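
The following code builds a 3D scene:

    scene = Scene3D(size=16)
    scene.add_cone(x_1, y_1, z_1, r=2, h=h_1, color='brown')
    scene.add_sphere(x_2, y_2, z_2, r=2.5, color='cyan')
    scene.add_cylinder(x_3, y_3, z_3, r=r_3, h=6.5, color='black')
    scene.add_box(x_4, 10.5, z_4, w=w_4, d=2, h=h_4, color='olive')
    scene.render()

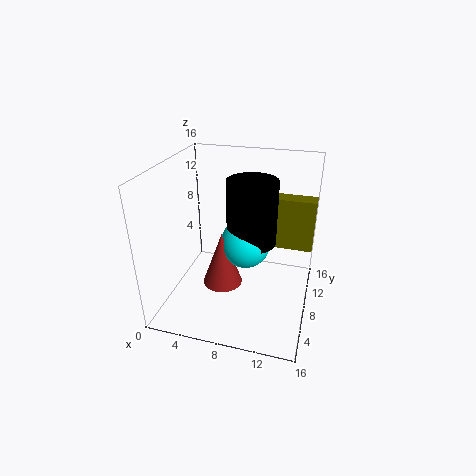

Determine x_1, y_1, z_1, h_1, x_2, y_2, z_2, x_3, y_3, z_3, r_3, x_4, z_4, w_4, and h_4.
x_1 = 7.5
y_1 = 4
z_1 = 5
h_1 = 5.5
x_2 = 9.5
y_2 = 5.5
z_2 = 9
x_3 = 10
y_3 = 6
z_3 = 9
r_3 = 2.5
x_4 = 10.5
z_4 = 6
w_4 = 5.5
h_4 = 6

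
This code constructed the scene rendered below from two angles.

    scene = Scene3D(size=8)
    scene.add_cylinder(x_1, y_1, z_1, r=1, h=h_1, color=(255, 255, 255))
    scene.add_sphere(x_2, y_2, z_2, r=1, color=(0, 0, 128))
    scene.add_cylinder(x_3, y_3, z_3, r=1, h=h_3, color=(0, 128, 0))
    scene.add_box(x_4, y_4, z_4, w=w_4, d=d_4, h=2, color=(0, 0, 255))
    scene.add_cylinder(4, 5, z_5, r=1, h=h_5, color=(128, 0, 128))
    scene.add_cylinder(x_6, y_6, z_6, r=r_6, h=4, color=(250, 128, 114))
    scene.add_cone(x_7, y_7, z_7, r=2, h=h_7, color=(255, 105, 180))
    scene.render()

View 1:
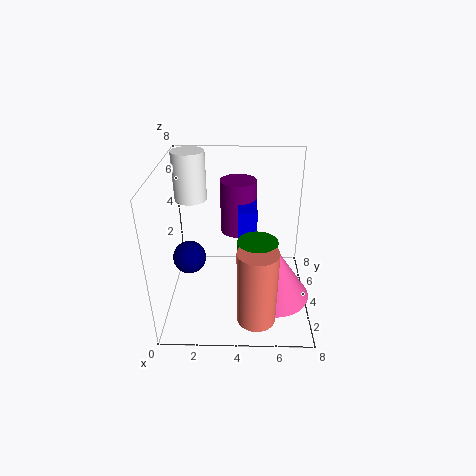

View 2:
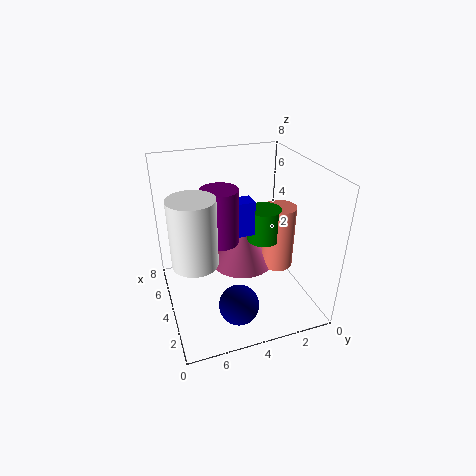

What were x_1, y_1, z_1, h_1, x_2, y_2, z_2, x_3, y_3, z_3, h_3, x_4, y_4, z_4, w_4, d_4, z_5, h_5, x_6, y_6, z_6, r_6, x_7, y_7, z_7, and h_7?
x_1 = 1, y_1 = 7, z_1 = 5, h_1 = 3, x_2 = 1, y_2 = 5, z_2 = 2, x_3 = 5, y_3 = 2, z_3 = 3, h_3 = 2, x_4 = 4, y_4 = 3, z_4 = 4, w_4 = 1, d_4 = 2, z_5 = 4, h_5 = 3, x_6 = 5, y_6 = 1, z_6 = 1, r_6 = 1, x_7 = 6, y_7 = 3, z_7 = 1, h_7 = 3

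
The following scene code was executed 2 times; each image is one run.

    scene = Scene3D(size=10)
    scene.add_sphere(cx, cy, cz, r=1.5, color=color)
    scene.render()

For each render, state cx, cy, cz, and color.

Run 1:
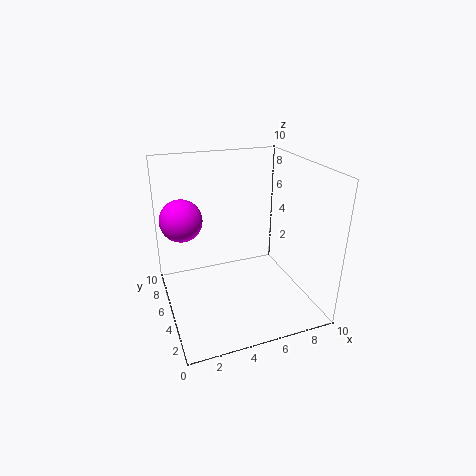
cx = 1.5
cy = 7
cz = 6
color = 'magenta'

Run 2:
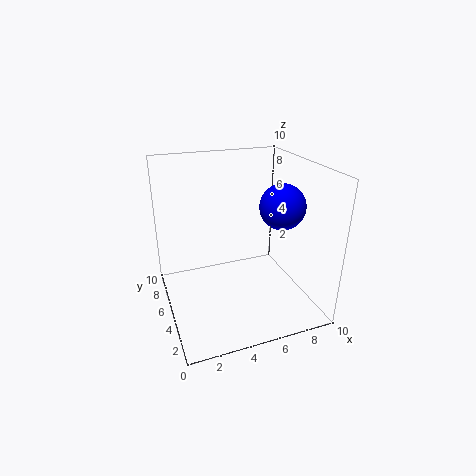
cx = 7.5
cy = 3.5
cz = 7.5
color = 'blue'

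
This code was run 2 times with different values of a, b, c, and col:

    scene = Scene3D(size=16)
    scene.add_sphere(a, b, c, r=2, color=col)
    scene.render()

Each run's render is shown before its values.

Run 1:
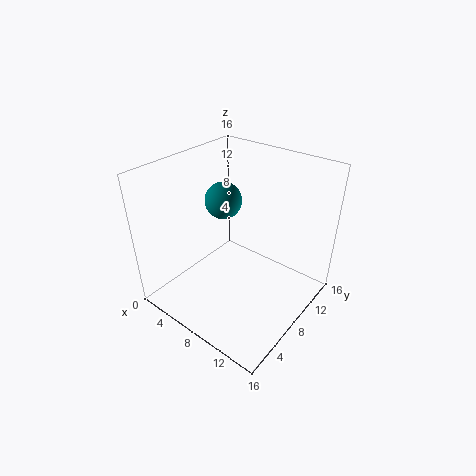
a = 6
b = 8
c = 12
col = 'teal'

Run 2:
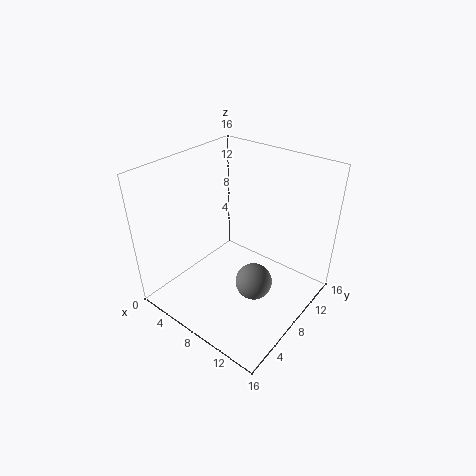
a = 11
b = 7
c = 4
col = 'gray'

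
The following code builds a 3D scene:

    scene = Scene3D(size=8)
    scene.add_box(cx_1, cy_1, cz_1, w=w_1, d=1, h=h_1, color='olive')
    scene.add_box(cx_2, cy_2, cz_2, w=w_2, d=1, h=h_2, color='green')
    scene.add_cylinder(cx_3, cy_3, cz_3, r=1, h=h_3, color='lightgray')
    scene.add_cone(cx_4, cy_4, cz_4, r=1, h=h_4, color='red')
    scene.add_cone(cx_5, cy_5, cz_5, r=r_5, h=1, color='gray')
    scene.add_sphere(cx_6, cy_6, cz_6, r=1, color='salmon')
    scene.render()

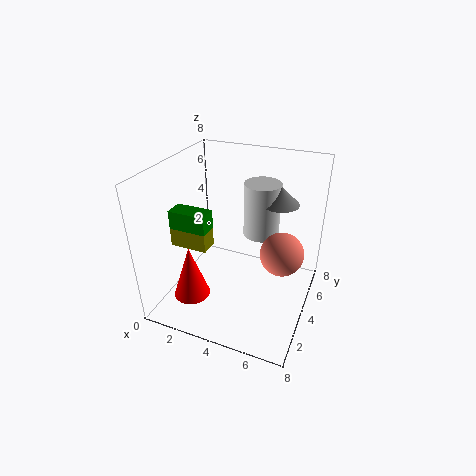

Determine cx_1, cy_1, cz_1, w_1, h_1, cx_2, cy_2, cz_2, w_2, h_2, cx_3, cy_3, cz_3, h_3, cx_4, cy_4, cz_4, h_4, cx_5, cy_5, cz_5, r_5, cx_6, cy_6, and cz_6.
cx_1 = 1; cy_1 = 2; cz_1 = 4; w_1 = 2; h_1 = 1; cx_2 = 1; cy_2 = 2; cz_2 = 4; w_2 = 2; h_2 = 2; cx_3 = 5; cy_3 = 5; cz_3 = 4; h_3 = 3; cx_4 = 2; cy_4 = 2; cz_4 = 1; h_4 = 3; cx_5 = 6; cy_5 = 5; cz_5 = 6; r_5 = 1; cx_6 = 7; cy_6 = 2; cz_6 = 5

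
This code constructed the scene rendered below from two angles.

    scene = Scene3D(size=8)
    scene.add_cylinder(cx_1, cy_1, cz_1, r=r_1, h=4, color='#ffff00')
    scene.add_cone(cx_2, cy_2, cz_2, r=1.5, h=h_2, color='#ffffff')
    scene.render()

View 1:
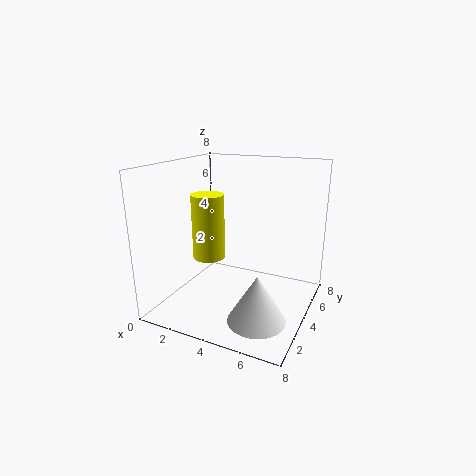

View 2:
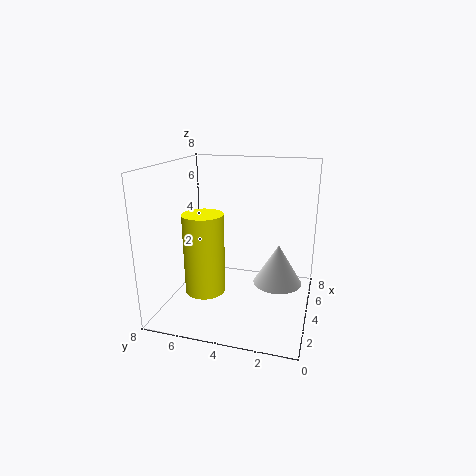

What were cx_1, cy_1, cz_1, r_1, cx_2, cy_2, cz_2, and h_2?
cx_1 = 1.5; cy_1 = 5; cz_1 = 2; r_1 = 1; cx_2 = 6; cy_2 = 2; cz_2 = 0.5; h_2 = 2.5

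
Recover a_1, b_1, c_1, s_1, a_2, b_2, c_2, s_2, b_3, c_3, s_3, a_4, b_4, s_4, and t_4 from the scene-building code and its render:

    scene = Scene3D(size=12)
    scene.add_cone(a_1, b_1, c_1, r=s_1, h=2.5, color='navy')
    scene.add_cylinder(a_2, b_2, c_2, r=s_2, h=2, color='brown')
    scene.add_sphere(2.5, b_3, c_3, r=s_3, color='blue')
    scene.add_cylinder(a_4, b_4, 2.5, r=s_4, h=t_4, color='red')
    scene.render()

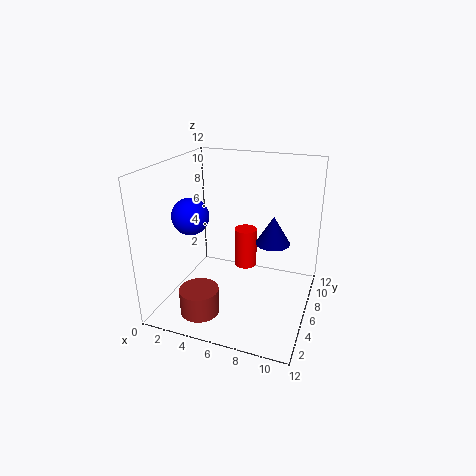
a_1 = 8.5, b_1 = 8, c_1 = 5, s_1 = 1.5, a_2 = 4.5, b_2 = 1.5, c_2 = 1.5, s_2 = 1.5, b_3 = 4.5, c_3 = 8, s_3 = 1.5, a_4 = 6, b_4 = 8, s_4 = 1, t_4 = 3.5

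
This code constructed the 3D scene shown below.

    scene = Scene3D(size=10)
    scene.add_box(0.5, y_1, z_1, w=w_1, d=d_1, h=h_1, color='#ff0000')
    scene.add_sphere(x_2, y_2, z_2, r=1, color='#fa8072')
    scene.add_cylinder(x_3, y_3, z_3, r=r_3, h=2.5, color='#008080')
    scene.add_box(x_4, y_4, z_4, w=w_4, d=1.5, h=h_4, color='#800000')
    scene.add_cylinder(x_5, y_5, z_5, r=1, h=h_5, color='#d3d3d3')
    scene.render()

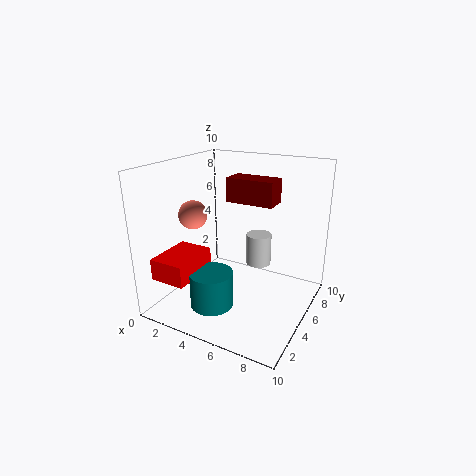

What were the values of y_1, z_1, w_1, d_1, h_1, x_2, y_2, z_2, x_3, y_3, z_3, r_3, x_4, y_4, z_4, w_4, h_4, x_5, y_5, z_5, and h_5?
y_1 = 1
z_1 = 2.5
w_1 = 2.5
d_1 = 3.5
h_1 = 1.5
x_2 = 2
y_2 = 4
z_2 = 6.5
x_3 = 4
y_3 = 3
z_3 = 0.5
r_3 = 1.5
x_4 = 5
y_4 = 3.5
z_4 = 8
w_4 = 3
h_4 = 1.5
x_5 = 5
y_5 = 8.5
z_5 = 1.5
h_5 = 2.5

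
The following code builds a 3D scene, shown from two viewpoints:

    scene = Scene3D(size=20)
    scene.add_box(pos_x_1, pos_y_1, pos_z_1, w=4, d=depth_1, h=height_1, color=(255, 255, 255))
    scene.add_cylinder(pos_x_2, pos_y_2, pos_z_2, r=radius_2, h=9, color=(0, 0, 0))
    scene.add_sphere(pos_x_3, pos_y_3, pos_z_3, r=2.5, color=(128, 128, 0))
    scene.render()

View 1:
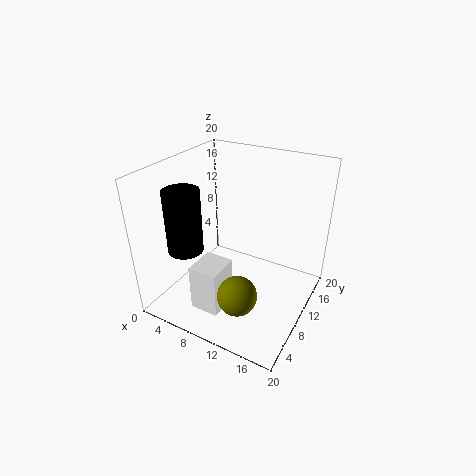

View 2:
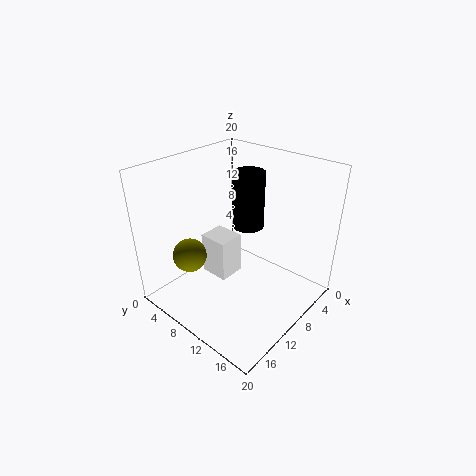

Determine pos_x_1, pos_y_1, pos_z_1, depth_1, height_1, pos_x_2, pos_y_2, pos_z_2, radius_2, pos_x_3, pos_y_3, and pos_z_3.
pos_x_1 = 6.5
pos_y_1 = 3
pos_z_1 = 1.5
depth_1 = 4.5
height_1 = 6.5
pos_x_2 = 3.5
pos_y_2 = 6.5
pos_z_2 = 8
radius_2 = 2.5
pos_x_3 = 13.5
pos_y_3 = 3.5
pos_z_3 = 6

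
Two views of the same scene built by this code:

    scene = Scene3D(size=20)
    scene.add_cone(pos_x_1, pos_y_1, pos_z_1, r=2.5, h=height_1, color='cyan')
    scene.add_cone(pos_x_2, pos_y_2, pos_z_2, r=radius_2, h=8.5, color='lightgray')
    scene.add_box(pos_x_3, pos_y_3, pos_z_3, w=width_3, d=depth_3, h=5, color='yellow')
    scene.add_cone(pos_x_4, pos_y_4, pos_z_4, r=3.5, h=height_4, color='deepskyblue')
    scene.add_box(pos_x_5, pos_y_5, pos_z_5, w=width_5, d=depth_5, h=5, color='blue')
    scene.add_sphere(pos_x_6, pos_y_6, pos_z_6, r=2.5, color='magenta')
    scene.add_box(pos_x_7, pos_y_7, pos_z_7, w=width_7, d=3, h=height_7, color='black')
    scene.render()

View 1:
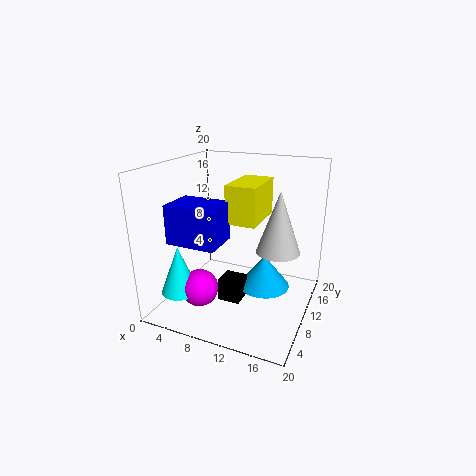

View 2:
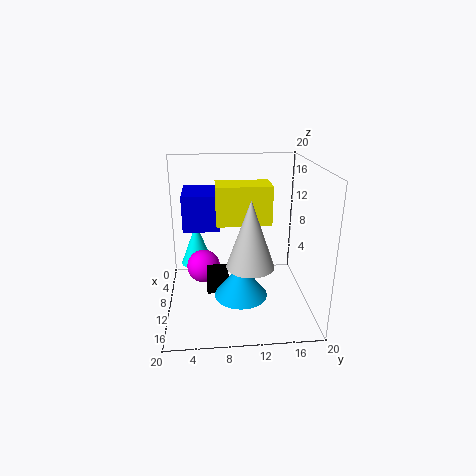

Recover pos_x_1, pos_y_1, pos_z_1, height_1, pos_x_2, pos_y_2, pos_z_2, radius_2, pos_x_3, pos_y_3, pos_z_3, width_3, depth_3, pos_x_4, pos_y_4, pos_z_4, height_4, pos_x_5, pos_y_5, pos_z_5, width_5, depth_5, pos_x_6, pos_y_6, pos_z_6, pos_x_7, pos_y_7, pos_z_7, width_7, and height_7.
pos_x_1 = 4
pos_y_1 = 4
pos_z_1 = 3.5
height_1 = 6.5
pos_x_2 = 15.5
pos_y_2 = 11
pos_z_2 = 8.5
radius_2 = 3
pos_x_3 = 9.5
pos_y_3 = 7
pos_z_3 = 13
width_3 = 4
depth_3 = 7
pos_x_4 = 14
pos_y_4 = 10
pos_z_4 = 3.5
height_4 = 4.5
pos_x_5 = 3.5
pos_y_5 = 2.5
pos_z_5 = 11
width_5 = 6.5
depth_5 = 5
pos_x_6 = 6.5
pos_y_6 = 5
pos_z_6 = 4
pos_x_7 = 9
pos_y_7 = 5.5
pos_z_7 = 2.5
width_7 = 3
height_7 = 3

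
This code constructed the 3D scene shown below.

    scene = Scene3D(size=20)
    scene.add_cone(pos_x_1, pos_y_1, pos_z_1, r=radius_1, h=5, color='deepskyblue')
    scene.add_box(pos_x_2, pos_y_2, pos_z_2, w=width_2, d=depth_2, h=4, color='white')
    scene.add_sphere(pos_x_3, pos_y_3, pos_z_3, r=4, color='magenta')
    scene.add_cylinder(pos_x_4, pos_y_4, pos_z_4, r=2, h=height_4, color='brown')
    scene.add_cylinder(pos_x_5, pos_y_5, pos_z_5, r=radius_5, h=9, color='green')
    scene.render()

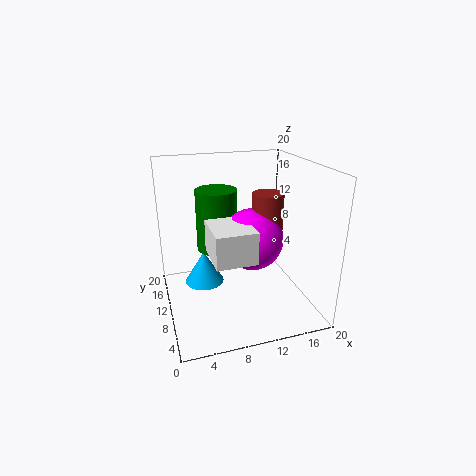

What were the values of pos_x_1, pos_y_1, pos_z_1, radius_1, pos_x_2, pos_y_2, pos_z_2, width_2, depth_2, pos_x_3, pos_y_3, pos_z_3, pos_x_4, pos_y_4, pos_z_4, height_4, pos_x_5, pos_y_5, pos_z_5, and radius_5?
pos_x_1 = 6; pos_y_1 = 15; pos_z_1 = 1; radius_1 = 3; pos_x_2 = 5; pos_y_2 = 2; pos_z_2 = 10; width_2 = 5; depth_2 = 6; pos_x_3 = 11; pos_y_3 = 7; pos_z_3 = 11; pos_x_4 = 13; pos_y_4 = 7; pos_z_4 = 10; height_4 = 7; pos_x_5 = 8; pos_y_5 = 14; pos_z_5 = 7; radius_5 = 3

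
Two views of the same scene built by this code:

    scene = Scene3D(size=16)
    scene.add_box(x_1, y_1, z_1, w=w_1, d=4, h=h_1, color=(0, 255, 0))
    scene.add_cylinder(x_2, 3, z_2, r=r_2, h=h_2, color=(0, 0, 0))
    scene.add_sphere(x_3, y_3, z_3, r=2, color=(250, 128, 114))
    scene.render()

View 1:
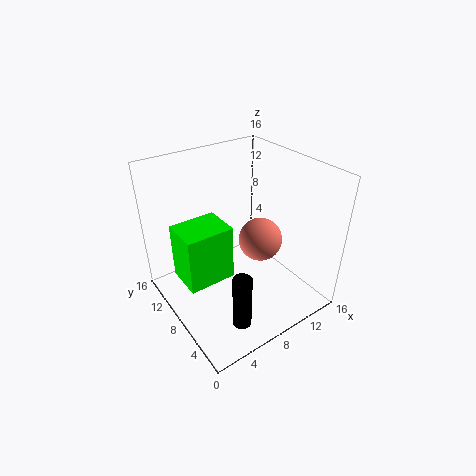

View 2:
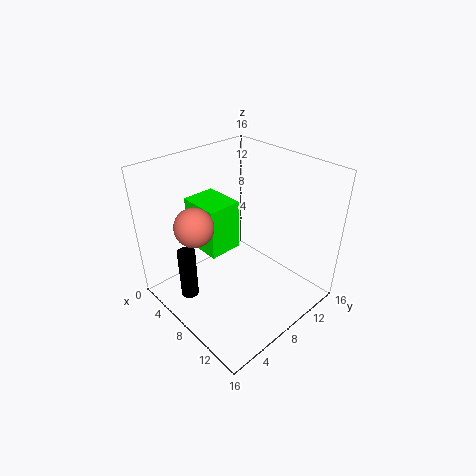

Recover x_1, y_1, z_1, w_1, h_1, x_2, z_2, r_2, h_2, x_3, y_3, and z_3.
x_1 = 1
y_1 = 6
z_1 = 5
w_1 = 5
h_1 = 6
x_2 = 5
z_2 = 1
r_2 = 1
h_2 = 6
x_3 = 7
y_3 = 3
z_3 = 11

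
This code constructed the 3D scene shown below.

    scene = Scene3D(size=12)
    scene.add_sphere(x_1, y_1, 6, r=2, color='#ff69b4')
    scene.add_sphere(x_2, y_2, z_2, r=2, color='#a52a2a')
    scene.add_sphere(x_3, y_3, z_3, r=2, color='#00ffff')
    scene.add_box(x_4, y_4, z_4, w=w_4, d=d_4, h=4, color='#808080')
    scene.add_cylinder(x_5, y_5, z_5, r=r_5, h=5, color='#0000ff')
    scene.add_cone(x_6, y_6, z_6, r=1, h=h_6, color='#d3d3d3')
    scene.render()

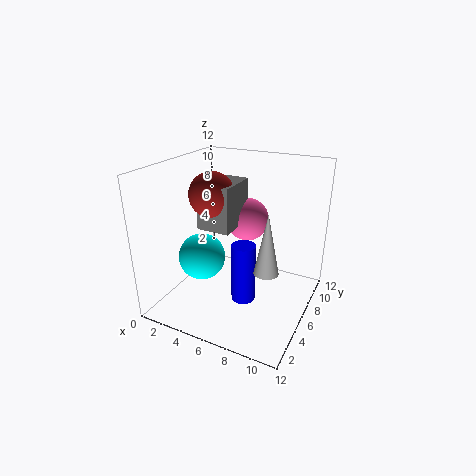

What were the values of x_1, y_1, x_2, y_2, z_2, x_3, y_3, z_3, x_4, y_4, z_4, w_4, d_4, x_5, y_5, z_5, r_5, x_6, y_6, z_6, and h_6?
x_1 = 5
y_1 = 10
x_2 = 3
y_2 = 7
z_2 = 9
x_3 = 3
y_3 = 5
z_3 = 4
x_4 = 2
y_4 = 6
z_4 = 6
w_4 = 3
d_4 = 4
x_5 = 7
y_5 = 5
z_5 = 1
r_5 = 1
x_6 = 9
y_6 = 5
z_6 = 4
h_6 = 5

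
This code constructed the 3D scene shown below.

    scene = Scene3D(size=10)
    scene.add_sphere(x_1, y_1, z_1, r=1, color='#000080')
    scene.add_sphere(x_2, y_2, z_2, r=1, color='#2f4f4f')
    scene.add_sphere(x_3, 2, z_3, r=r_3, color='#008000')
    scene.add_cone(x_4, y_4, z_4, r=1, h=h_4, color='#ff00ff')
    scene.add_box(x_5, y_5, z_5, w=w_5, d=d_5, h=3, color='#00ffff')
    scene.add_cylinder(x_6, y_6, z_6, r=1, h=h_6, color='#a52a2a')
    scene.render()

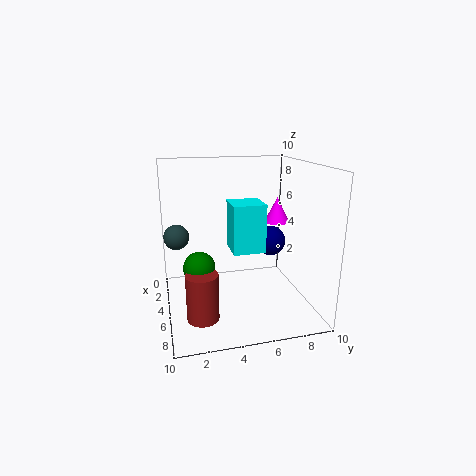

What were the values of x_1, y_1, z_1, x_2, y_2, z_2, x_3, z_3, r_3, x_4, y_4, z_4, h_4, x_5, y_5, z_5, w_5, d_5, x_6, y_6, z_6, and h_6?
x_1 = 6, y_1 = 7, z_1 = 5, x_2 = 1, y_2 = 1, z_2 = 4, x_3 = 7, z_3 = 4, r_3 = 1, x_4 = 2, y_4 = 9, z_4 = 5, h_4 = 2, x_5 = 6, y_5 = 4, z_5 = 5, w_5 = 2, d_5 = 2, x_6 = 8, y_6 = 2, z_6 = 1, h_6 = 3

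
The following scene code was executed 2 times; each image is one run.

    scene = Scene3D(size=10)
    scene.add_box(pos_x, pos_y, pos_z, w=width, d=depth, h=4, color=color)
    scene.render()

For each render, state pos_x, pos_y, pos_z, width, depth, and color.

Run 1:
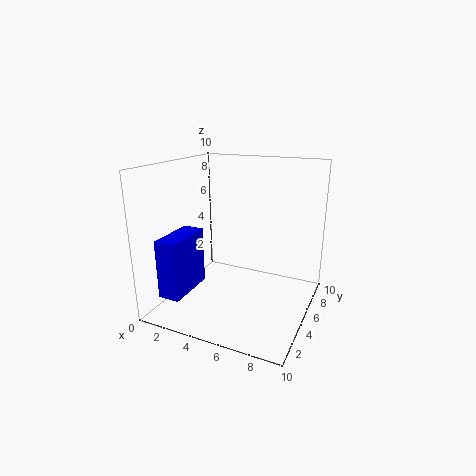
pos_x = 1; pos_y = 1; pos_z = 1.5; width = 1.5; depth = 3.5; color = 'blue'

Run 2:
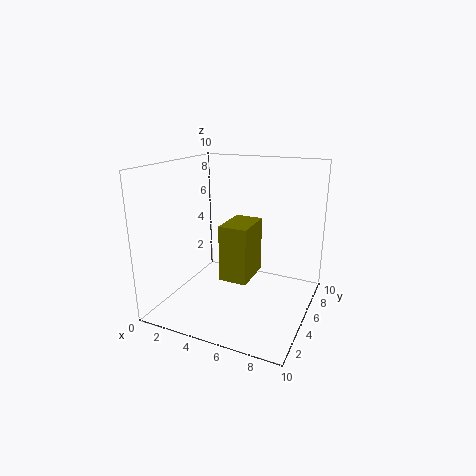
pos_x = 4; pos_y = 4; pos_z = 2; width = 2; depth = 3; color = 'olive'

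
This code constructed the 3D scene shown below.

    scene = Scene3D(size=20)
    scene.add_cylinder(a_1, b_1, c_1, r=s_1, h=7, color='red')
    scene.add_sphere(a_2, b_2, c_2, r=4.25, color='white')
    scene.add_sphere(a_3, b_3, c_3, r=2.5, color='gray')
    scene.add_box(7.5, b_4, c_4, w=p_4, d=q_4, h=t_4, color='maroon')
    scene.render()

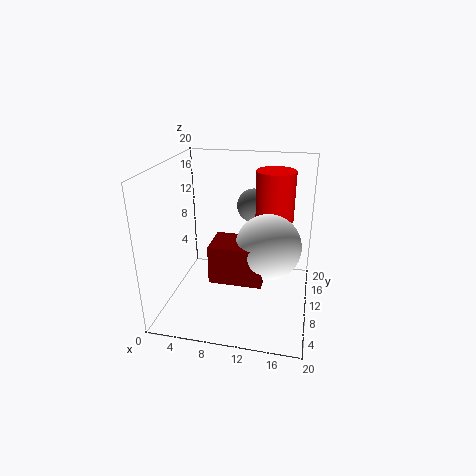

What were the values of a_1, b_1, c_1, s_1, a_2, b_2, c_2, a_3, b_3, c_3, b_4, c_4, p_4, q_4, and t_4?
a_1 = 14.5
b_1 = 13.75
c_1 = 11.75
s_1 = 2.75
a_2 = 14.5
b_2 = 7.75
c_2 = 10.25
a_3 = 11.25
b_3 = 15.25
c_3 = 13
b_4 = 4
c_4 = 6.25
p_4 = 6.75
q_4 = 4.75
t_4 = 5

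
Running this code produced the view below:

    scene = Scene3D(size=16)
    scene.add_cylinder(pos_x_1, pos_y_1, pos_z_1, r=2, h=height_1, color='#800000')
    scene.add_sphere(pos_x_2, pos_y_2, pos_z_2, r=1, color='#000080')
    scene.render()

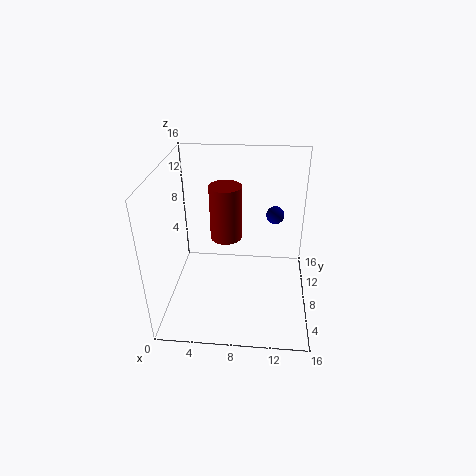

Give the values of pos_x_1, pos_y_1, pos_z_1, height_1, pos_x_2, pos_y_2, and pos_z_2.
pos_x_1 = 6, pos_y_1 = 13, pos_z_1 = 5, height_1 = 7, pos_x_2 = 12, pos_y_2 = 10, pos_z_2 = 10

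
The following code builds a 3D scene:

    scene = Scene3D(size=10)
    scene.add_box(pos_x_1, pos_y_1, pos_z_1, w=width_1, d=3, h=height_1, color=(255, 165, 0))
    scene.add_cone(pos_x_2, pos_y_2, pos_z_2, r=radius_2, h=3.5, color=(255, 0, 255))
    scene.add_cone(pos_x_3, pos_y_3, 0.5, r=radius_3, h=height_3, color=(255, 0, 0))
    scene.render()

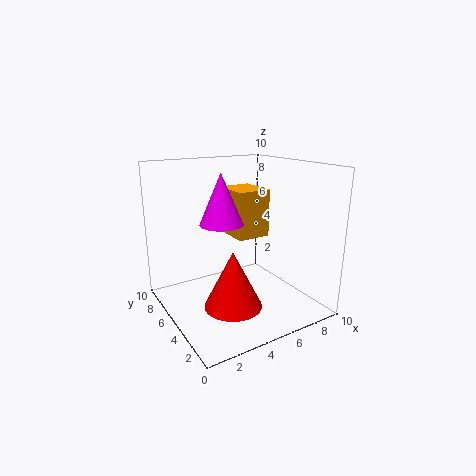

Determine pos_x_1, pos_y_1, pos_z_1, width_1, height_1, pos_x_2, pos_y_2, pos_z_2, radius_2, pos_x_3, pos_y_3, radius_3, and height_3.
pos_x_1 = 5.5
pos_y_1 = 5.5
pos_z_1 = 4.5
width_1 = 2.5
height_1 = 3.5
pos_x_2 = 4
pos_y_2 = 5.5
pos_z_2 = 6
radius_2 = 1.5
pos_x_3 = 4
pos_y_3 = 4
radius_3 = 2
height_3 = 4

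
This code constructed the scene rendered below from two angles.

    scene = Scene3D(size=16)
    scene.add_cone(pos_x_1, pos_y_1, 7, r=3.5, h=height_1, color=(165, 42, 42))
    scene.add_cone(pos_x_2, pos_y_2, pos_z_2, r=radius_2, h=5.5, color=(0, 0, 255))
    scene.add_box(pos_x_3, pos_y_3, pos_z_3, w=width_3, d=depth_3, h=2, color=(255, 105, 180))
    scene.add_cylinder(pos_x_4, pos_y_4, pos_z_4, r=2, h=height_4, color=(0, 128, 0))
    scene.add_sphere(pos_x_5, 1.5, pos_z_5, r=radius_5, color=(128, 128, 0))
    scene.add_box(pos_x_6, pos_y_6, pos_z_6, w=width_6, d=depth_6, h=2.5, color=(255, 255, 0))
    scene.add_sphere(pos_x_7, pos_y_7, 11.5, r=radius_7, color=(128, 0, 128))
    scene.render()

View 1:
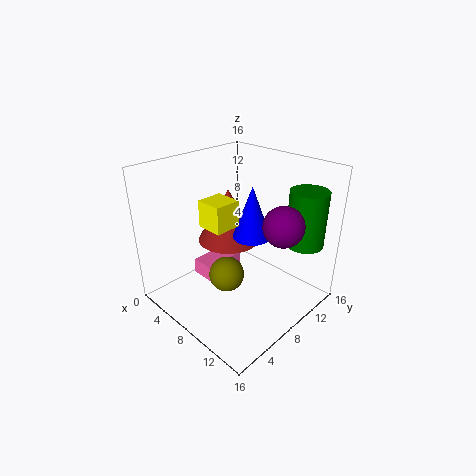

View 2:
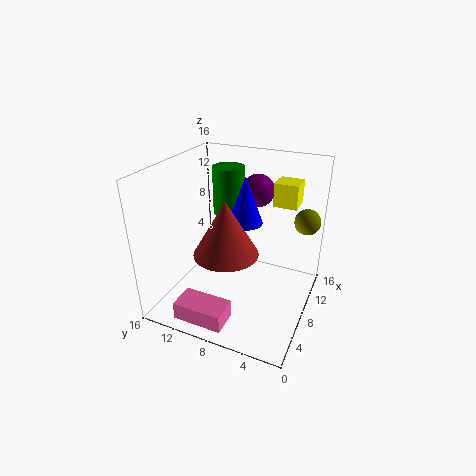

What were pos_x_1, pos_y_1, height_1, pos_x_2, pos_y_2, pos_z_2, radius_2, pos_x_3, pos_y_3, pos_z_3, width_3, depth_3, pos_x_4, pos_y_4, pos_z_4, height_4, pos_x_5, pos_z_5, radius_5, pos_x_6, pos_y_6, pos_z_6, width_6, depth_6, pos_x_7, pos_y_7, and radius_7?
pos_x_1 = 6
pos_y_1 = 8.5
height_1 = 6
pos_x_2 = 10
pos_y_2 = 8
pos_z_2 = 9
radius_2 = 2
pos_x_3 = 1
pos_y_3 = 7
pos_z_3 = 0.5
width_3 = 3
depth_3 = 5.5
pos_x_4 = 14
pos_y_4 = 12
pos_z_4 = 8
height_4 = 6
pos_x_5 = 13
pos_z_5 = 9
radius_5 = 1.5
pos_x_6 = 9
pos_y_6 = 2
pos_z_6 = 12
width_6 = 2.5
depth_6 = 2.5
pos_x_7 = 14
pos_y_7 = 8
radius_7 = 2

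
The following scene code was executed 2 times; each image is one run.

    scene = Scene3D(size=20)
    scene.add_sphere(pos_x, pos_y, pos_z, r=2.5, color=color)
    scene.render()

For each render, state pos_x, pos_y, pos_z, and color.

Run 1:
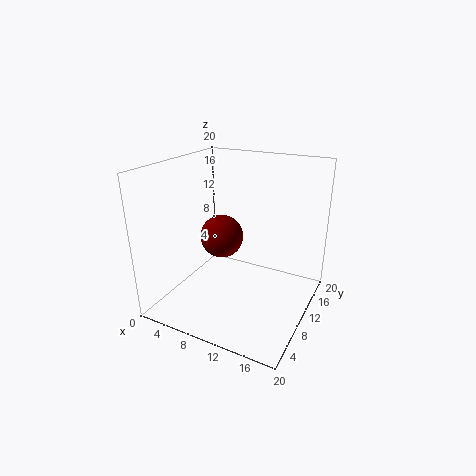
pos_x = 11
pos_y = 4
pos_z = 13
color = 'maroon'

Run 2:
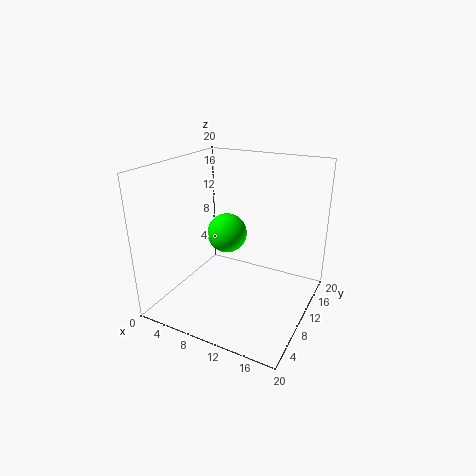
pos_x = 10
pos_y = 7
pos_z = 12
color = 'lime'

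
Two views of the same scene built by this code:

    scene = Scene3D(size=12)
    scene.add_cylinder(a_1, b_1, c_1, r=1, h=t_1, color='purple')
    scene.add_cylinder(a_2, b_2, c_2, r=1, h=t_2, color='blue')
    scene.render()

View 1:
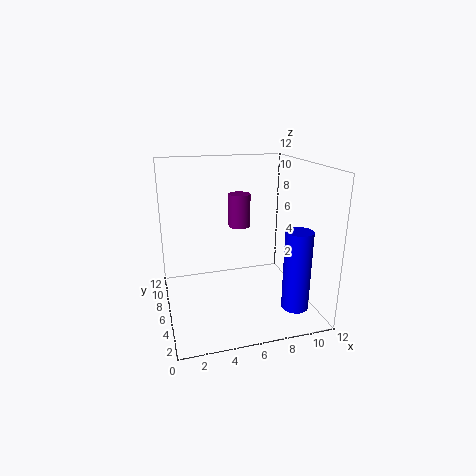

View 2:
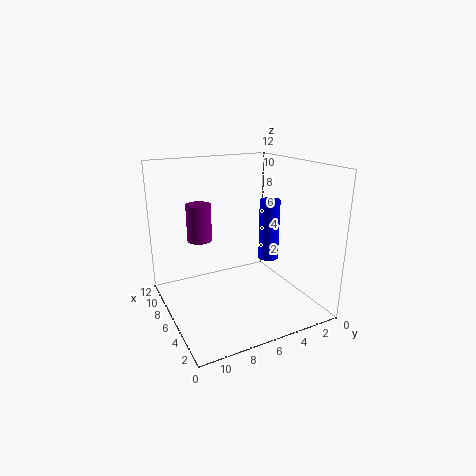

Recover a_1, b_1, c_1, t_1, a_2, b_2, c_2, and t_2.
a_1 = 7, b_1 = 9, c_1 = 6, t_1 = 3, a_2 = 9, b_2 = 1, c_2 = 2, t_2 = 6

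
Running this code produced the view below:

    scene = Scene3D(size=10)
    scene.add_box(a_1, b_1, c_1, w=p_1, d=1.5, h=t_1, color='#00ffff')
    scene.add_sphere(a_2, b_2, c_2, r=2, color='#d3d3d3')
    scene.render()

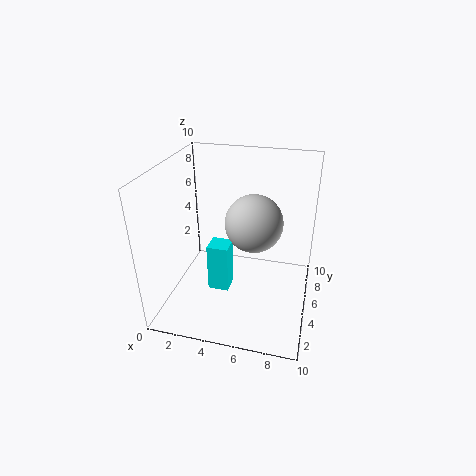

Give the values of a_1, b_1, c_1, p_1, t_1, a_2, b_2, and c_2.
a_1 = 3, b_1 = 4, c_1 = 1, p_1 = 1.5, t_1 = 3.5, a_2 = 6, b_2 = 5.5, c_2 = 6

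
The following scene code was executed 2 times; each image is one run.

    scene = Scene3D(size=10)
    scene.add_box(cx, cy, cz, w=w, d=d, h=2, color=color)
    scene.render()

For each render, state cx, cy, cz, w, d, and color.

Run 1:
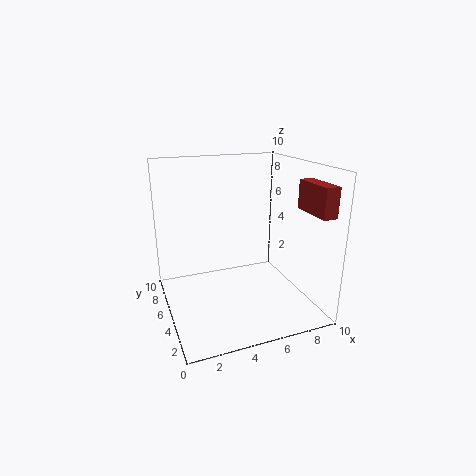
cx = 9, cy = 1, cz = 7, w = 1, d = 3, color = 'brown'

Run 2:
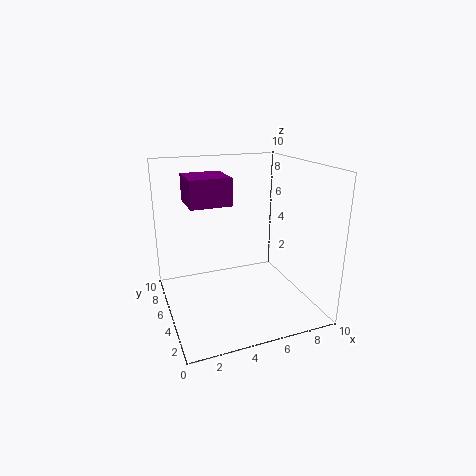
cx = 2, cy = 6, cz = 7, w = 3, d = 3, color = 'purple'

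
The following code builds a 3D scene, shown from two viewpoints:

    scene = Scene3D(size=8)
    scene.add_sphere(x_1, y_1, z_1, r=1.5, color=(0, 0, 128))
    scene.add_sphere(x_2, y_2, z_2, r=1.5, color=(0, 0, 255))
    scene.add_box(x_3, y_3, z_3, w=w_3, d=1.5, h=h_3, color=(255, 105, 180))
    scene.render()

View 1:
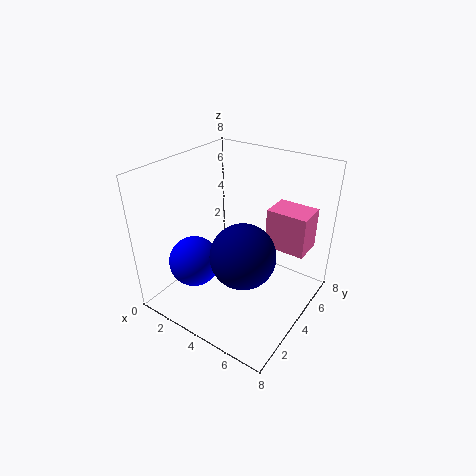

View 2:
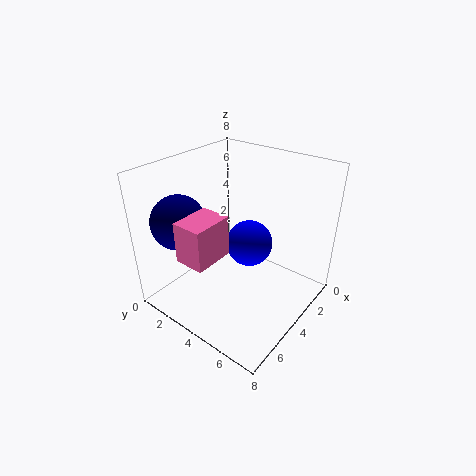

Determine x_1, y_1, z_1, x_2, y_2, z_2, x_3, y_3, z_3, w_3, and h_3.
x_1 = 6
y_1 = 1.5
z_1 = 5
x_2 = 1.5
y_2 = 3
z_2 = 2
x_3 = 6
y_3 = 3.5
z_3 = 4.5
w_3 = 2
h_3 = 2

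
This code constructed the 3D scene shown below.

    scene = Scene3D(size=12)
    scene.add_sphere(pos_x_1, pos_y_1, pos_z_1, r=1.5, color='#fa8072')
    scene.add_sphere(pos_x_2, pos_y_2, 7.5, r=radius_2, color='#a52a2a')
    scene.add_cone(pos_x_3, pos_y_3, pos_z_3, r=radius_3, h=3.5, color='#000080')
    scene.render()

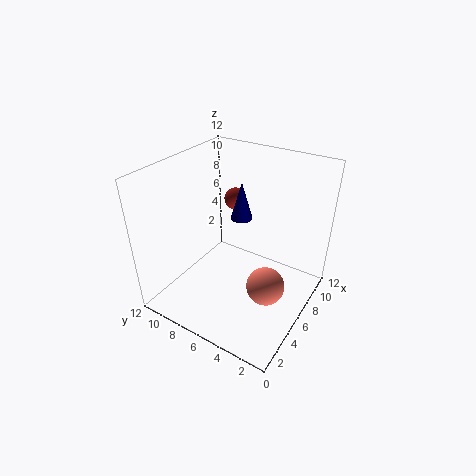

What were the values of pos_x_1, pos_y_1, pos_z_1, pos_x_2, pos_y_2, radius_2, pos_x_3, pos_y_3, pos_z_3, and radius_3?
pos_x_1 = 4.5; pos_y_1 = 2.5; pos_z_1 = 3.5; pos_x_2 = 9.5; pos_y_2 = 8.5; radius_2 = 1; pos_x_3 = 9; pos_y_3 = 7.5; pos_z_3 = 6; radius_3 = 1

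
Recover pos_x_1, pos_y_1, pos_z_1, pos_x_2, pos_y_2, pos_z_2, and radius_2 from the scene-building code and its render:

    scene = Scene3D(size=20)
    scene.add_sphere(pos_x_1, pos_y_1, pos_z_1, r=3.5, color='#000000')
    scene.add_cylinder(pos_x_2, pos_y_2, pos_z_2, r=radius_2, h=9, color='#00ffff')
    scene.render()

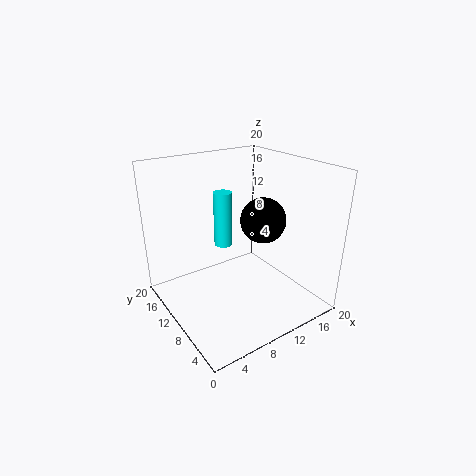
pos_x_1 = 16, pos_y_1 = 12, pos_z_1 = 10.5, pos_x_2 = 12.5, pos_y_2 = 18, pos_z_2 = 5, radius_2 = 1.5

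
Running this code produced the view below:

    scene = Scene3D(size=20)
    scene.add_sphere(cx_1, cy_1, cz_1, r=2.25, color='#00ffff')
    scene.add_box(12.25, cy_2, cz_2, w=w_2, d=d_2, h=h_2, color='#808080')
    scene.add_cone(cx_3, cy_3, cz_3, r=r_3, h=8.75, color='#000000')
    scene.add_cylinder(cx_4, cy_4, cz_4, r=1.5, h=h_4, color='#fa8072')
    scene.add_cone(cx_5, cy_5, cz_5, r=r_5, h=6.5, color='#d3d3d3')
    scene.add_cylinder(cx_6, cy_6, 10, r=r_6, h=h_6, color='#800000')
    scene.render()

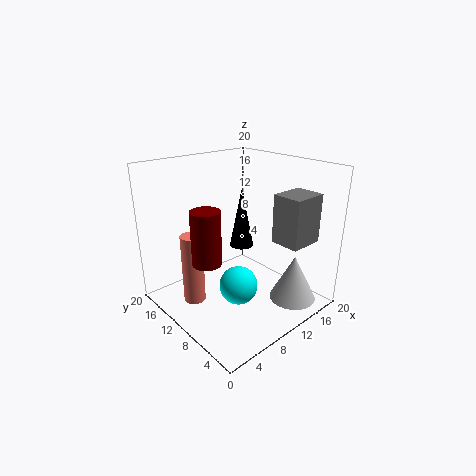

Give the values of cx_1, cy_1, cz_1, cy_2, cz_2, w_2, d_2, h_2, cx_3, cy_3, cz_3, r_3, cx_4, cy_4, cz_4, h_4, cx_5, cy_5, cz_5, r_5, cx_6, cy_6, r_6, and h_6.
cx_1 = 4.75; cy_1 = 4; cz_1 = 7.5; cy_2 = 1.75; cz_2 = 10.25; w_2 = 4.75; d_2 = 4; h_2 = 6.5; cx_3 = 12.5; cy_3 = 12; cz_3 = 7.5; r_3 = 1.75; cx_4 = 4; cy_4 = 12.5; cz_4 = 1.5; h_4 = 9.75; cx_5 = 15; cy_5 = 3.75; cz_5 = 1.25; r_5 = 3.25; cx_6 = 2.5; cy_6 = 7; r_6 = 1.75; h_6 = 6.5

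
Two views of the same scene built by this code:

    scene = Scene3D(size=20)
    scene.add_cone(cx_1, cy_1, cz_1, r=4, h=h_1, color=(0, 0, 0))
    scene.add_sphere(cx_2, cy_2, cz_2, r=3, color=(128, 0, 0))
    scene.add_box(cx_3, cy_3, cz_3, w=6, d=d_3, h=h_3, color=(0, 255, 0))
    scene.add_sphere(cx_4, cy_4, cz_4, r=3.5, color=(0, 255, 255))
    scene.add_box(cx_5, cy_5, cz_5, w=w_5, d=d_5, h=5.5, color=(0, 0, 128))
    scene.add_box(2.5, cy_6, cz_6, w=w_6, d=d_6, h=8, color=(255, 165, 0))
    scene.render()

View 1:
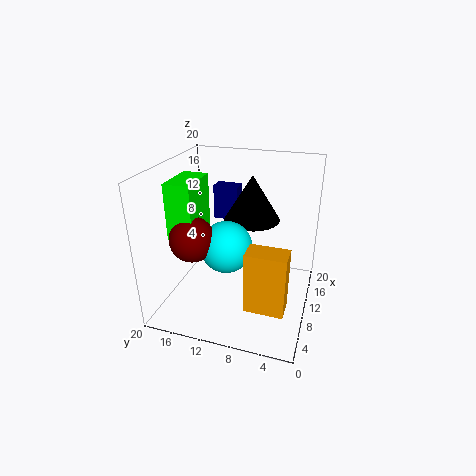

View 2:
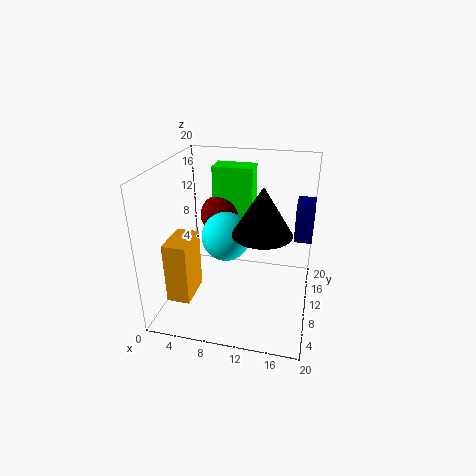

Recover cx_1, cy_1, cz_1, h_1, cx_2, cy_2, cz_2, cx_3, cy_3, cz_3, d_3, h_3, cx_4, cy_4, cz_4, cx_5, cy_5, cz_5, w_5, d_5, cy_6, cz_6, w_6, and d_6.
cx_1 = 13.5
cy_1 = 9
cz_1 = 11.5
h_1 = 6.5
cx_2 = 6
cy_2 = 15
cz_2 = 11
cx_3 = 5
cy_3 = 14.5
cz_3 = 11
d_3 = 3.5
h_3 = 7.5
cx_4 = 8
cy_4 = 11
cz_4 = 9.5
cx_5 = 17.5
cy_5 = 12.5
cz_5 = 9
w_5 = 2.5
d_5 = 4
cy_6 = 2
cz_6 = 4
w_6 = 3
d_6 = 5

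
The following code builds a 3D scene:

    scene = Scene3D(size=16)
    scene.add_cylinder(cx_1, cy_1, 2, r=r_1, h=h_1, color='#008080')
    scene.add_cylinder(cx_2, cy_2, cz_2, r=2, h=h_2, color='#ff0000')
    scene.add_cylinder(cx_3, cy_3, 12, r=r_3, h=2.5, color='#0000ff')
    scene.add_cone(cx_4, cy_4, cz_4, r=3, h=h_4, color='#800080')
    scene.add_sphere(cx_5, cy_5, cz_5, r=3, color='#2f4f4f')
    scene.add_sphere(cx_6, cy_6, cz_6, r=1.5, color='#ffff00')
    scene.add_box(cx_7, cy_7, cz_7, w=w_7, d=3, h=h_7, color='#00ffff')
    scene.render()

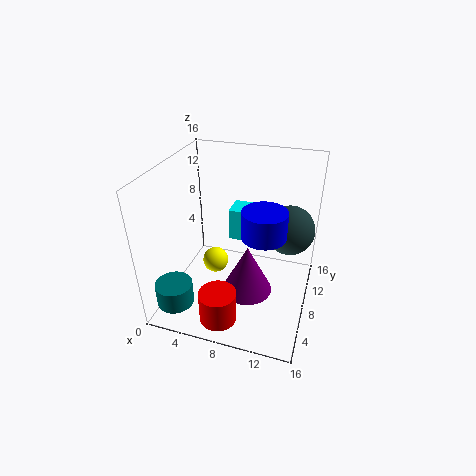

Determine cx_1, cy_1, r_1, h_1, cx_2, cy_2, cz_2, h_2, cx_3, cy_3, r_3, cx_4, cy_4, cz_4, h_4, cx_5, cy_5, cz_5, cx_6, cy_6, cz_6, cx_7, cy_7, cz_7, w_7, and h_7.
cx_1 = 2.5, cy_1 = 2.5, r_1 = 2, h_1 = 2.5, cx_2 = 7.5, cy_2 = 2.5, cz_2 = 1, h_2 = 3.5, cx_3 = 12, cy_3 = 3, r_3 = 2, cx_4 = 9, cy_4 = 8.5, cz_4 = 0.5, h_4 = 6, cx_5 = 13, cy_5 = 13, cz_5 = 7, cx_6 = 5, cy_6 = 8.5, cz_6 = 4, cx_7 = 5.5, cy_7 = 12, cz_7 = 5, w_7 = 3, h_7 = 4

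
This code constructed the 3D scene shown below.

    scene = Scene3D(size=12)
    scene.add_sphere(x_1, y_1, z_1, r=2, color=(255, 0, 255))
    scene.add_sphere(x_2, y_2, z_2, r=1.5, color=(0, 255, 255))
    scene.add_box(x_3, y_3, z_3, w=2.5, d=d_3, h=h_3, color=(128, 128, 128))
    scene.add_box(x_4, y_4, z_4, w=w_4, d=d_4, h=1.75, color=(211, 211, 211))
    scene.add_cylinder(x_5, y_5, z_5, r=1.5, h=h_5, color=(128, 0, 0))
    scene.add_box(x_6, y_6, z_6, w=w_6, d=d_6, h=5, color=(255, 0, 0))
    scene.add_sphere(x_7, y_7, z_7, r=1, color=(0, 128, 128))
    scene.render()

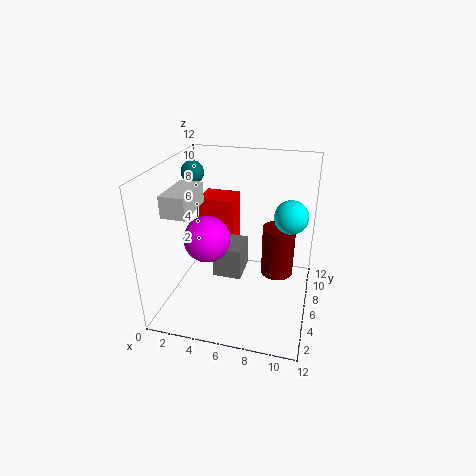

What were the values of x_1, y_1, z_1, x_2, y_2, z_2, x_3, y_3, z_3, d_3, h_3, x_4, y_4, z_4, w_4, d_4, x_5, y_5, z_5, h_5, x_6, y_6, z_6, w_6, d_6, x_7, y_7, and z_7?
x_1 = 3.25
y_1 = 6
z_1 = 5.5
x_2 = 10
y_2 = 9
z_2 = 7
x_3 = 3.75
y_3 = 5.75
z_3 = 2
d_3 = 3
h_3 = 2.75
x_4 = 0.75
y_4 = 3
z_4 = 8.5
w_4 = 2
d_4 = 4
x_5 = 9
y_5 = 9.25
z_5 = 1
h_5 = 4.75
x_6 = 1.5
y_6 = 8.75
z_6 = 3
w_6 = 3.25
d_6 = 2.75
x_7 = 1.25
y_7 = 8.5
z_7 = 10.5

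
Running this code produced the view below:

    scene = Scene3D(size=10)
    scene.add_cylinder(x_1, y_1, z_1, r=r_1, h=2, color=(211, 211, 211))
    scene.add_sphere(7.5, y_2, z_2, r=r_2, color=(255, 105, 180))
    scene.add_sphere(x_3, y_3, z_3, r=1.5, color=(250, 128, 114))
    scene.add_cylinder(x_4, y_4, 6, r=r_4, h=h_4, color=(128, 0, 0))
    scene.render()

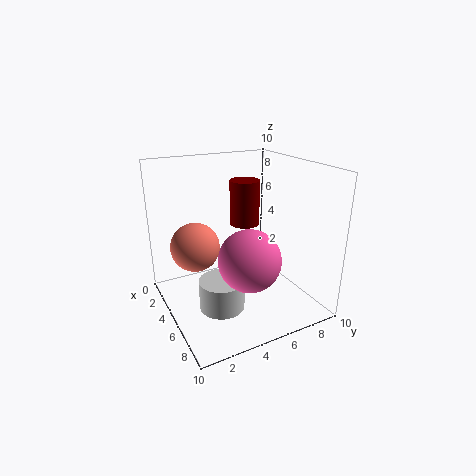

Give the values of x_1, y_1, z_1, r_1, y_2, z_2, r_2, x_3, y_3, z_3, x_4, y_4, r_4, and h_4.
x_1 = 6.5; y_1 = 3; z_1 = 1; r_1 = 1.5; y_2 = 4.5; z_2 = 4.5; r_2 = 2; x_3 = 6; y_3 = 1.5; z_3 = 5.5; x_4 = 5; y_4 = 5.5; r_4 = 1; h_4 = 3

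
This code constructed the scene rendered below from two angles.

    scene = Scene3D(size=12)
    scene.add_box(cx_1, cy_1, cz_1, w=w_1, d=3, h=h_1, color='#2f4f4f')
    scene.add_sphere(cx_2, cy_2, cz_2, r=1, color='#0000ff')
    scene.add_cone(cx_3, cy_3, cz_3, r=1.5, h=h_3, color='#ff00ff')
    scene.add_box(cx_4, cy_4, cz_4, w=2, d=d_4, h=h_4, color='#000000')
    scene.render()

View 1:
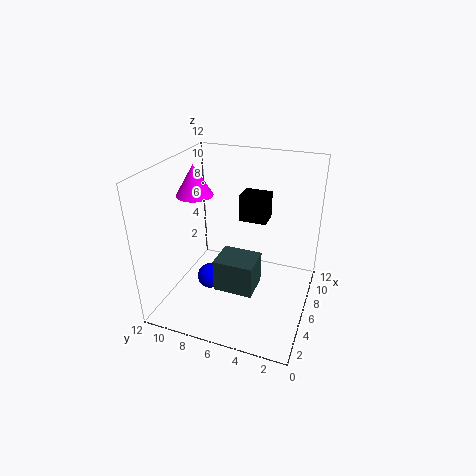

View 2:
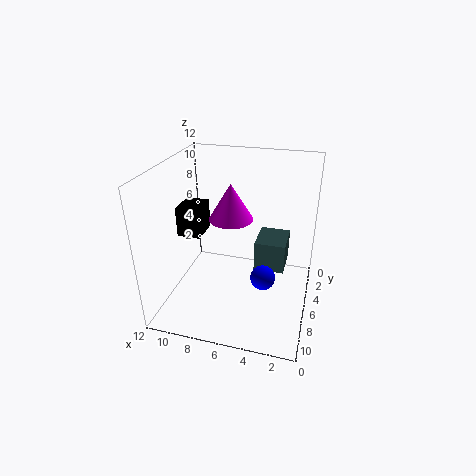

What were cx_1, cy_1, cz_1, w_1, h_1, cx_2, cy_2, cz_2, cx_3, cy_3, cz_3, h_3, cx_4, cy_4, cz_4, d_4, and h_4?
cx_1 = 2
cy_1 = 3.5
cz_1 = 3.5
w_1 = 2.5
h_1 = 2.5
cx_2 = 3.5
cy_2 = 7.5
cz_2 = 3.5
cx_3 = 5.5
cy_3 = 9.5
cz_3 = 9.5
h_3 = 2.5
cx_4 = 9
cy_4 = 4.5
cz_4 = 6
d_4 = 2.5
h_4 = 2.5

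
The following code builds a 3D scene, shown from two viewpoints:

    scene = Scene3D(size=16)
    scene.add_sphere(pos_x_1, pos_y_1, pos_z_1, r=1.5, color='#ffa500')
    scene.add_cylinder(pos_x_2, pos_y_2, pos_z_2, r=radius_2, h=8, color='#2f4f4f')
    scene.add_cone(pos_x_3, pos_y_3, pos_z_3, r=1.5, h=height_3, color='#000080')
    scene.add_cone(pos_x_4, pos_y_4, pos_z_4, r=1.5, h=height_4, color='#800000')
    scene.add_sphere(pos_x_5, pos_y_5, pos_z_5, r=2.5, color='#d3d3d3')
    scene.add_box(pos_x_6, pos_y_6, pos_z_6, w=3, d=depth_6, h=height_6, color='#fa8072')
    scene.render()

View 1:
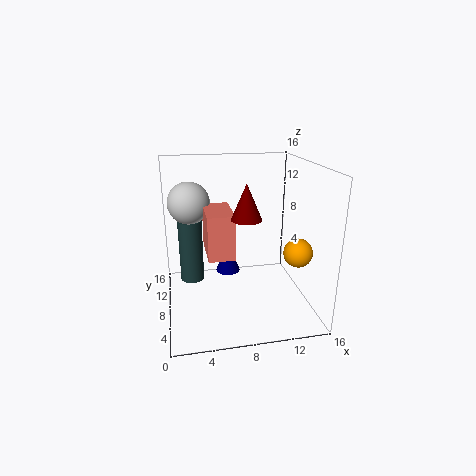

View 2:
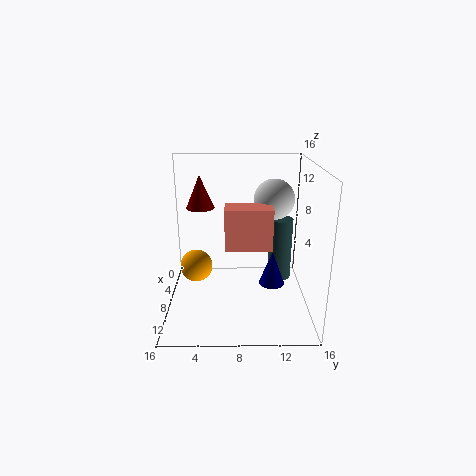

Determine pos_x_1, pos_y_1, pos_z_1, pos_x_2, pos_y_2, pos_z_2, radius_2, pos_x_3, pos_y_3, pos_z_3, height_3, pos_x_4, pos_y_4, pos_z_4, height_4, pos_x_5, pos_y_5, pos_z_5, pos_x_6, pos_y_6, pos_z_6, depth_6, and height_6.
pos_x_1 = 13.5, pos_y_1 = 4, pos_z_1 = 7.5, pos_x_2 = 3, pos_y_2 = 13.5, pos_z_2 = 0.5, radius_2 = 1.5, pos_x_3 = 7.5, pos_y_3 = 12, pos_z_3 = 2, height_3 = 4, pos_x_4 = 8, pos_y_4 = 4, pos_z_4 = 11.5, height_4 = 3.5, pos_x_5 = 3, pos_y_5 = 12.5, pos_z_5 = 11, pos_x_6 = 4.5, pos_y_6 = 6.5, pos_z_6 = 6, depth_6 = 5.5, height_6 = 5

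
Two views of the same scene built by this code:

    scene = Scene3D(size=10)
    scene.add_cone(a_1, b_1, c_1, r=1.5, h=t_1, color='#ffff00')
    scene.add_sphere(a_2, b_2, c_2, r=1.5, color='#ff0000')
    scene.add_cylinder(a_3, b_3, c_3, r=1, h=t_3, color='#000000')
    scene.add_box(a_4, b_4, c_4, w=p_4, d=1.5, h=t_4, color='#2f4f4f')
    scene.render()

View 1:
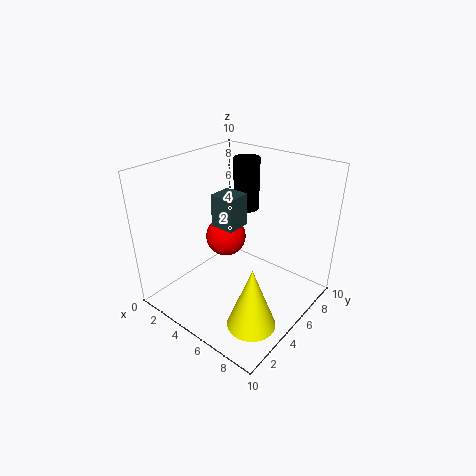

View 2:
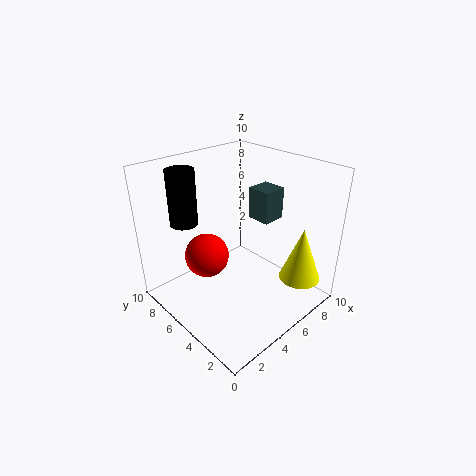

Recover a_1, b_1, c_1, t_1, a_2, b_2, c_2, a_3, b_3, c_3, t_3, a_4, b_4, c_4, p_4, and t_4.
a_1 = 8.5, b_1 = 2, c_1 = 1.5, t_1 = 4, a_2 = 3, b_2 = 6, c_2 = 4, a_3 = 3, b_3 = 8.5, c_3 = 5.5, t_3 = 4, a_4 = 5, b_4 = 2.5, c_4 = 7, p_4 = 1.5, t_4 = 2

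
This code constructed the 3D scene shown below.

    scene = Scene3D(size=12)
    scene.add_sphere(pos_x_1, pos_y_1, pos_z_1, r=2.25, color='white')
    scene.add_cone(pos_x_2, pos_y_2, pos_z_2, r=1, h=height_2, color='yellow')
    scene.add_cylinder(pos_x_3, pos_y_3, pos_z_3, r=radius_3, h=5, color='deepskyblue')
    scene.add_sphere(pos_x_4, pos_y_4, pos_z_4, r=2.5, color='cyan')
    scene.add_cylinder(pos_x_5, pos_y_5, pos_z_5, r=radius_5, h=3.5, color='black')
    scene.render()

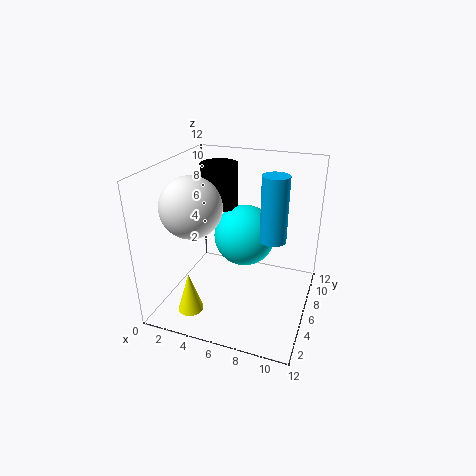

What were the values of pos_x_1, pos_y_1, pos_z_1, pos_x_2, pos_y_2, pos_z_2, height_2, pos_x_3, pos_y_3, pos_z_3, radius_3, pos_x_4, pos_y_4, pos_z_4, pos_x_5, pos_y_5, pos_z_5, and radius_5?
pos_x_1 = 3.75; pos_y_1 = 2.5; pos_z_1 = 9.75; pos_x_2 = 3.5; pos_y_2 = 1.75; pos_z_2 = 1.25; height_2 = 3.25; pos_x_3 = 9.25; pos_y_3 = 4.75; pos_z_3 = 7; radius_3 = 1; pos_x_4 = 6.5; pos_y_4 = 6.25; pos_z_4 = 6.25; pos_x_5 = 4.25; pos_y_5 = 6.5; pos_z_5 = 8.5; radius_5 = 1.5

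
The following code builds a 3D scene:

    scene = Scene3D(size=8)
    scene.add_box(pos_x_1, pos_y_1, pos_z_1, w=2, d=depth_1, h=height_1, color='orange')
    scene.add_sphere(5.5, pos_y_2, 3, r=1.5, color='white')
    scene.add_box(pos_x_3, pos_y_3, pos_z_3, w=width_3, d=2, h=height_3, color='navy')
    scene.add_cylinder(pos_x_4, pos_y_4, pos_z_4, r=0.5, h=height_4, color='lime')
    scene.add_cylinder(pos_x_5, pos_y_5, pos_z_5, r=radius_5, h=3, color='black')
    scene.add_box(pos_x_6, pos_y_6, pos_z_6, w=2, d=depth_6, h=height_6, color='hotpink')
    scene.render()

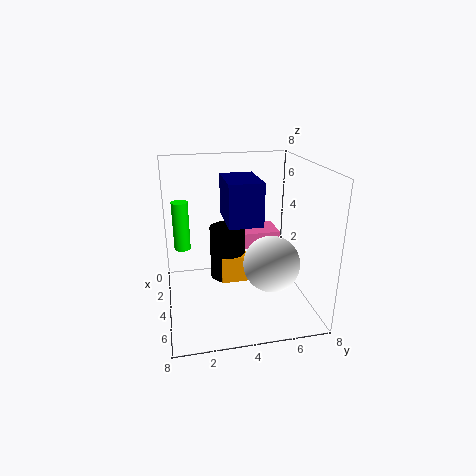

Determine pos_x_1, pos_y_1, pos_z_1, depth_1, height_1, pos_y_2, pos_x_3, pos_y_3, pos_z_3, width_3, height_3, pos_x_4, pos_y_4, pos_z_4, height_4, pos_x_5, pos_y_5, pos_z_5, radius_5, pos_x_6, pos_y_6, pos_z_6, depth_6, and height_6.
pos_x_1 = 2.5, pos_y_1 = 3, pos_z_1 = 1.5, depth_1 = 1.5, height_1 = 1.5, pos_y_2 = 5.5, pos_x_3 = 1, pos_y_3 = 3.5, pos_z_3 = 4.5, width_3 = 3, height_3 = 2.5, pos_x_4 = 1.5, pos_y_4 = 1, pos_z_4 = 2.5, height_4 = 3, pos_x_5 = 3.5, pos_y_5 = 3.5, pos_z_5 = 1.5, radius_5 = 1, pos_x_6 = 0.5, pos_y_6 = 4.5, pos_z_6 = 2.5, depth_6 = 2.5, height_6 = 1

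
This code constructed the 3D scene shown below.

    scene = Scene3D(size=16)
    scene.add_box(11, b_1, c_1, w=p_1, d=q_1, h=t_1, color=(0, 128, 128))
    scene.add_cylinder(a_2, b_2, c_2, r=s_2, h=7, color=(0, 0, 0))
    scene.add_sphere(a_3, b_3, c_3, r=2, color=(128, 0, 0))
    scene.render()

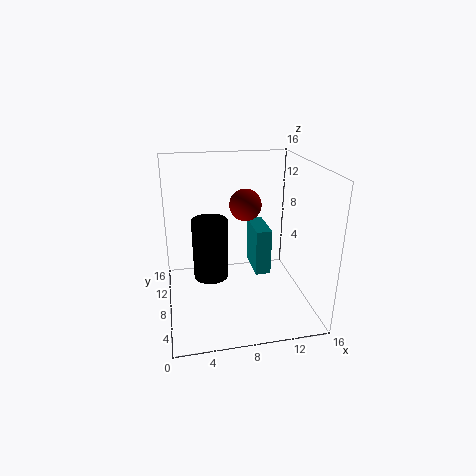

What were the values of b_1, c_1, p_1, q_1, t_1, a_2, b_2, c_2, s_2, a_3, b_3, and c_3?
b_1 = 11, c_1 = 1, p_1 = 2, q_1 = 5, t_1 = 6, a_2 = 5, b_2 = 9, c_2 = 3, s_2 = 2, a_3 = 10, b_3 = 13, c_3 = 10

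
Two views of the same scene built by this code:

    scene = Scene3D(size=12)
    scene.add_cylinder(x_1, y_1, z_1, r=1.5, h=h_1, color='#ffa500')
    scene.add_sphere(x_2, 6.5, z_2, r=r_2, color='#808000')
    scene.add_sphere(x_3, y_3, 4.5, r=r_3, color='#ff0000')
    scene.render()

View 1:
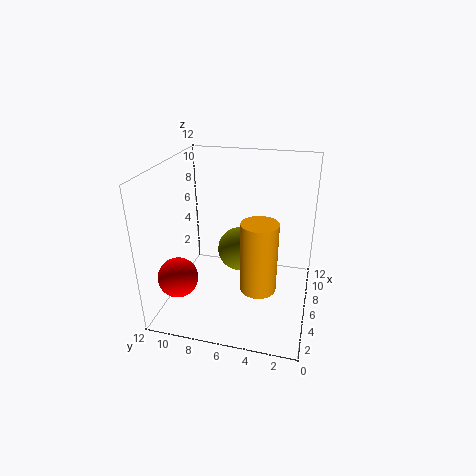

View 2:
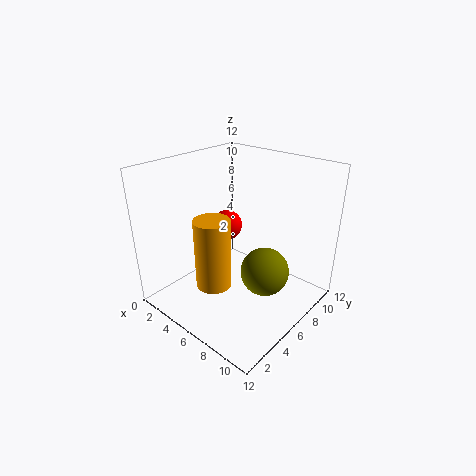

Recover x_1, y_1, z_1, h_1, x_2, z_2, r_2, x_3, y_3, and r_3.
x_1 = 5, y_1 = 4, z_1 = 2, h_1 = 6, x_2 = 8.5, z_2 = 3.5, r_2 = 2, x_3 = 1.5, y_3 = 9.5, r_3 = 1.5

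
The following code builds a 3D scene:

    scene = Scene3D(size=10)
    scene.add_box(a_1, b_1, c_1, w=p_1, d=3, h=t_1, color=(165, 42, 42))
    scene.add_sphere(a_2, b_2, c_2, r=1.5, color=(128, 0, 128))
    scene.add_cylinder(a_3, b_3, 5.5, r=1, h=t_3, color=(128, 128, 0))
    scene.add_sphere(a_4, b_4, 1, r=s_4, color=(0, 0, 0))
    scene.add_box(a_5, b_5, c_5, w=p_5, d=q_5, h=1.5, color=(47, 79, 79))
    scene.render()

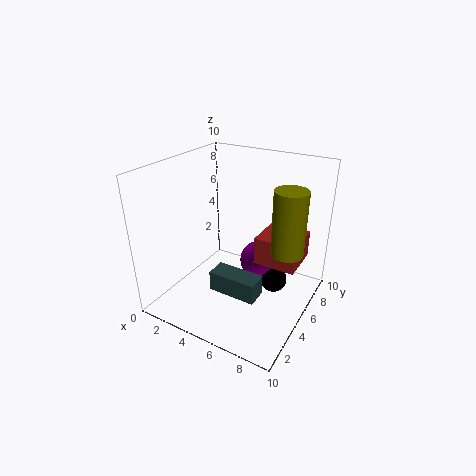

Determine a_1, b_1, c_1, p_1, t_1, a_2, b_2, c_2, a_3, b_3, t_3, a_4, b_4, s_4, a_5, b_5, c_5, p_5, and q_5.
a_1 = 6
b_1 = 5.5
c_1 = 3
p_1 = 3
t_1 = 2
a_2 = 5.5
b_2 = 7.5
c_2 = 2
a_3 = 9
b_3 = 4
t_3 = 4
a_4 = 7
b_4 = 7
s_4 = 1
a_5 = 3.5
b_5 = 3.5
c_5 = 1
p_5 = 3.5
q_5 = 1.5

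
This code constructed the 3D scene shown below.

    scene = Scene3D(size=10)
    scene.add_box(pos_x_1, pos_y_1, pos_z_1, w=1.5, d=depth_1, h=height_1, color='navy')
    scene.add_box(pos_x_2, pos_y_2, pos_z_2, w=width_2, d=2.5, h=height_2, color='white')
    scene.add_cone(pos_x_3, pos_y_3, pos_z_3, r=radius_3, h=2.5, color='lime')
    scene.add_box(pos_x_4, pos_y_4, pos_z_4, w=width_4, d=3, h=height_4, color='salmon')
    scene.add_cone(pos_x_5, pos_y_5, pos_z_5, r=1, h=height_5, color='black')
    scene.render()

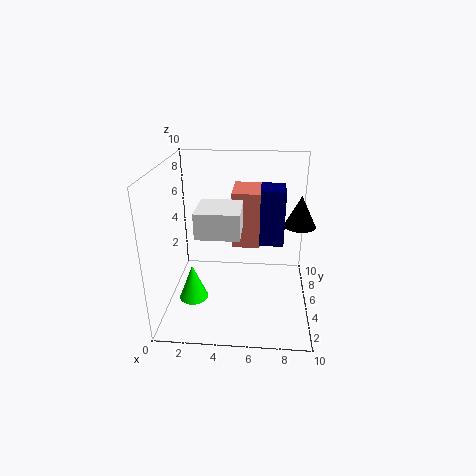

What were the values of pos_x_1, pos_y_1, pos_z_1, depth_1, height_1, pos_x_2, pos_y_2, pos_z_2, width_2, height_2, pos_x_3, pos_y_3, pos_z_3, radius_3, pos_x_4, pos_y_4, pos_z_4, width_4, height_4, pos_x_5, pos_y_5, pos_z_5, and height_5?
pos_x_1 = 6.5; pos_y_1 = 3; pos_z_1 = 5.5; depth_1 = 2; height_1 = 3.5; pos_x_2 = 3; pos_y_2 = 0.5; pos_z_2 = 7; width_2 = 2.5; height_2 = 1.5; pos_x_3 = 2; pos_y_3 = 3.5; pos_z_3 = 1; radius_3 = 1; pos_x_4 = 4.5; pos_y_4 = 5.5; pos_z_4 = 4; width_4 = 2; height_4 = 4; pos_x_5 = 9; pos_y_5 = 4; pos_z_5 = 6.5; height_5 = 2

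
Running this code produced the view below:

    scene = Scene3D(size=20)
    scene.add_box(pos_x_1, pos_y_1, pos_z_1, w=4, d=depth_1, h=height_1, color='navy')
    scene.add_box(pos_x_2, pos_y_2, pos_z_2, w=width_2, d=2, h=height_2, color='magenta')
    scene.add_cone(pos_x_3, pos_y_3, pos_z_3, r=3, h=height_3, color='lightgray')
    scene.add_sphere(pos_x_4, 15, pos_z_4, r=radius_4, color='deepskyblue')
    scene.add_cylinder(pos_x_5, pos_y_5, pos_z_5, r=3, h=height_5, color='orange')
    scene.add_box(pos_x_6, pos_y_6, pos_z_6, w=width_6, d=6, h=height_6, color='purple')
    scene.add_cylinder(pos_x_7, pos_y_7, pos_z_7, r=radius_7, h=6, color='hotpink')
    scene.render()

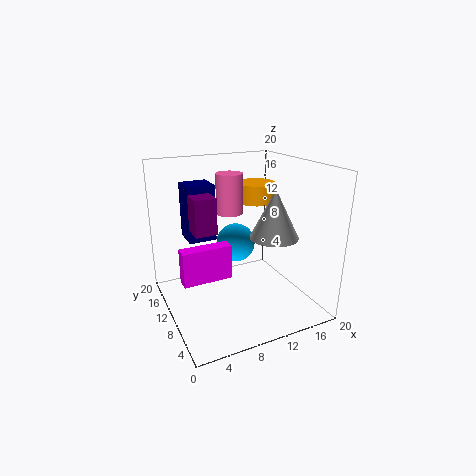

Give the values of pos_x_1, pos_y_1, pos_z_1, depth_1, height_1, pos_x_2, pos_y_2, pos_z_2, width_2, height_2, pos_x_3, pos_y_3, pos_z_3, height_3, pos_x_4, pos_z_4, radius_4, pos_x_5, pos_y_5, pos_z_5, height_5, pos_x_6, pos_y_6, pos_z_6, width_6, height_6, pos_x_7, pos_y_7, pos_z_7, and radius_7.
pos_x_1 = 4
pos_y_1 = 13
pos_z_1 = 9
depth_1 = 4
height_1 = 8
pos_x_2 = 2
pos_y_2 = 10
pos_z_2 = 4
width_2 = 7
height_2 = 5
pos_x_3 = 12
pos_y_3 = 4
pos_z_3 = 12
height_3 = 6
pos_x_4 = 12
pos_z_4 = 7
radius_4 = 3
pos_x_5 = 16
pos_y_5 = 16
pos_z_5 = 13
height_5 = 3
pos_x_6 = 4
pos_y_6 = 10
pos_z_6 = 11
width_6 = 3
height_6 = 5
pos_x_7 = 11
pos_y_7 = 15
pos_z_7 = 12
radius_7 = 2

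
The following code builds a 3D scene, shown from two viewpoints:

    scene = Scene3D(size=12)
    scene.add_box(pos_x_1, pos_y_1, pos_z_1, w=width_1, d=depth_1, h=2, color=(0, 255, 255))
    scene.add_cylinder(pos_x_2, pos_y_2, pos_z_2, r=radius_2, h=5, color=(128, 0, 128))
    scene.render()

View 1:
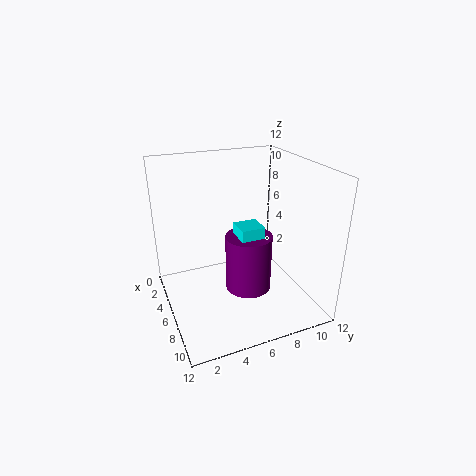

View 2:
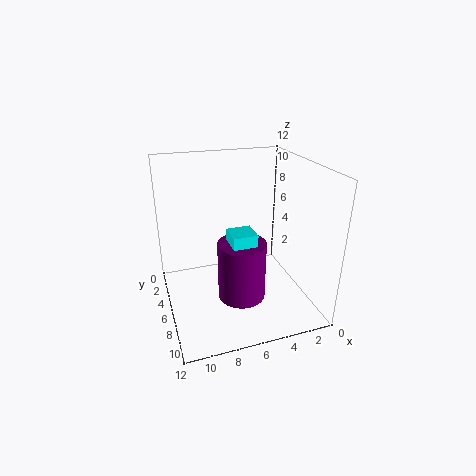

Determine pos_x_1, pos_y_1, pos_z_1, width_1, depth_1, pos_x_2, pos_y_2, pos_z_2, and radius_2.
pos_x_1 = 5, pos_y_1 = 6, pos_z_1 = 5, width_1 = 2, depth_1 = 2, pos_x_2 = 6, pos_y_2 = 7, pos_z_2 = 1, radius_2 = 2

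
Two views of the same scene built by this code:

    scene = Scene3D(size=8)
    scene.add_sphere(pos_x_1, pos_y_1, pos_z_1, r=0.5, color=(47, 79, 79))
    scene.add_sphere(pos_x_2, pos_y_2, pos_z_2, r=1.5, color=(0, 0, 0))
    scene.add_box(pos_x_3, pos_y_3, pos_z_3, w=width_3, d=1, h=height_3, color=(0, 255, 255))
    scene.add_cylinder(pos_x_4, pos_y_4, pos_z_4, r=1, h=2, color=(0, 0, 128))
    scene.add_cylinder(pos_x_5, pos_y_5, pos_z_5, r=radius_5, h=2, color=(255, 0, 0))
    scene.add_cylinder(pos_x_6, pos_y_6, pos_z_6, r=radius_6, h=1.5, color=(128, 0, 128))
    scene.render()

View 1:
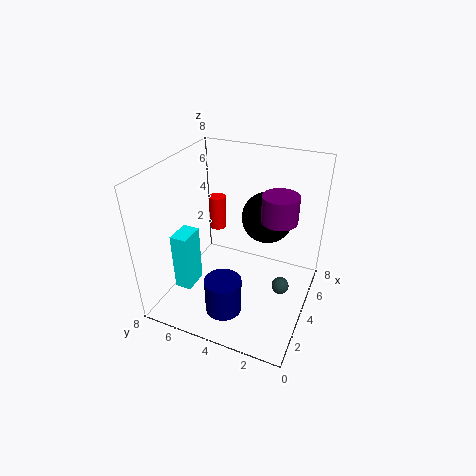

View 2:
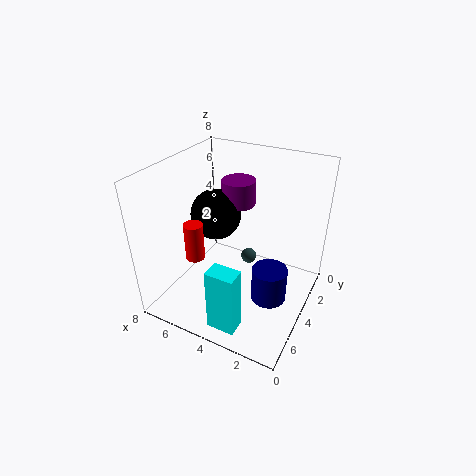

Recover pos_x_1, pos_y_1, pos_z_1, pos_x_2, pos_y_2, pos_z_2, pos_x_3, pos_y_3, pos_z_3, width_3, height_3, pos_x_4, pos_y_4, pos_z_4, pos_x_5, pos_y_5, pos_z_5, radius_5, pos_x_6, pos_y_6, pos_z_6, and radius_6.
pos_x_1 = 4.5; pos_y_1 = 1.5; pos_z_1 = 1; pos_x_2 = 6; pos_y_2 = 3; pos_z_2 = 4.5; pos_x_3 = 2.5; pos_y_3 = 6.5; pos_z_3 = 0.5; width_3 = 1.5; height_3 = 3.5; pos_x_4 = 2; pos_y_4 = 4; pos_z_4 = 0.5; pos_x_5 = 5.5; pos_y_5 = 6; pos_z_5 = 3.5; radius_5 = 0.5; pos_x_6 = 5; pos_y_6 = 2; pos_z_6 = 5; radius_6 = 1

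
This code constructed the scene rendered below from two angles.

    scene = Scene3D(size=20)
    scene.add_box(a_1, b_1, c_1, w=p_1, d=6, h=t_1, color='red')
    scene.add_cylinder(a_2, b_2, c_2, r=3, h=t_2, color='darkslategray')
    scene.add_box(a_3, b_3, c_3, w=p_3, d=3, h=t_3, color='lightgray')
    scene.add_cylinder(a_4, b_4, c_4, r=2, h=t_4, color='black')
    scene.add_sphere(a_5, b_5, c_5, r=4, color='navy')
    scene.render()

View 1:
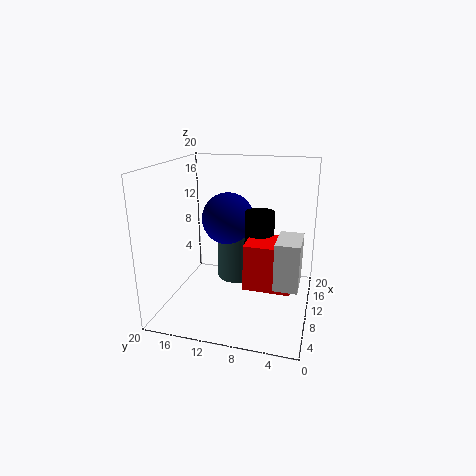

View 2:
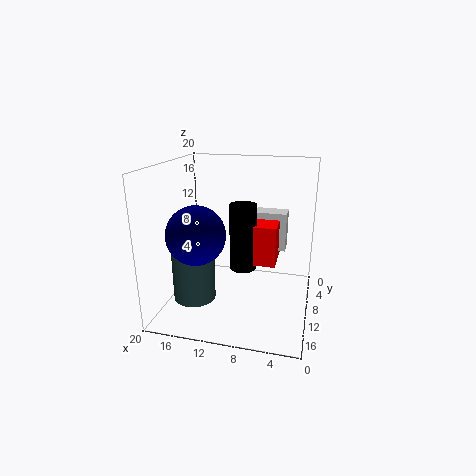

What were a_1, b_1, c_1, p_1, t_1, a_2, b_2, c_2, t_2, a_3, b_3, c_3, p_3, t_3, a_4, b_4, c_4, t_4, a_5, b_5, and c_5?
a_1 = 5
b_1 = 2
c_1 = 5
p_1 = 5
t_1 = 6
a_2 = 16
b_2 = 12
c_2 = 1
t_2 = 8
a_3 = 4
b_3 = 1
c_3 = 6
p_3 = 5
t_3 = 6
a_4 = 10
b_4 = 7
c_4 = 4
t_4 = 10
a_5 = 15
b_5 = 13
c_5 = 11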